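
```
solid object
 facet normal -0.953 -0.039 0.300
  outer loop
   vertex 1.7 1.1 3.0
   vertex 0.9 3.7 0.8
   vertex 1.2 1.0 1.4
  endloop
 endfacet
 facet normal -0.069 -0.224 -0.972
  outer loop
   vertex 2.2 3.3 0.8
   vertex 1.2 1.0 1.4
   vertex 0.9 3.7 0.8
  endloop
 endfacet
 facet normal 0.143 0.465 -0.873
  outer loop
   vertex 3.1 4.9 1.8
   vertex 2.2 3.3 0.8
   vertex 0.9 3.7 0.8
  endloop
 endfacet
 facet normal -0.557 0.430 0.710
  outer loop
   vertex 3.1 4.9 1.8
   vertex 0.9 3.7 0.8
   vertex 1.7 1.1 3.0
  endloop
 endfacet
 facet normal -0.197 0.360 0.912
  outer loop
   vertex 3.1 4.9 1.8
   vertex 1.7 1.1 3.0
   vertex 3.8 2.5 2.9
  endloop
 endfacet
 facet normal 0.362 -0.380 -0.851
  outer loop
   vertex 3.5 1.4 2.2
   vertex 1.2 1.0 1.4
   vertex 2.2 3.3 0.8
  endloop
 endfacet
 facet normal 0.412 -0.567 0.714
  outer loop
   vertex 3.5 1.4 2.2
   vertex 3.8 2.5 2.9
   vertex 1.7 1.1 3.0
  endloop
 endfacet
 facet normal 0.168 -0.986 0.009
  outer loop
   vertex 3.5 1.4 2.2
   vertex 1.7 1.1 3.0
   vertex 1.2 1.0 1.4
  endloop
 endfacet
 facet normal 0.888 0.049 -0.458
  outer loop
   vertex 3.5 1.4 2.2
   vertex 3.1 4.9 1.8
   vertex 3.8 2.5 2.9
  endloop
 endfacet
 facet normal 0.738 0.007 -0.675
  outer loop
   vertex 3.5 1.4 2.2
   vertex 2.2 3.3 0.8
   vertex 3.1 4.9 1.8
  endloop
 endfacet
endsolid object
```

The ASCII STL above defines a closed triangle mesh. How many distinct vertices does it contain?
7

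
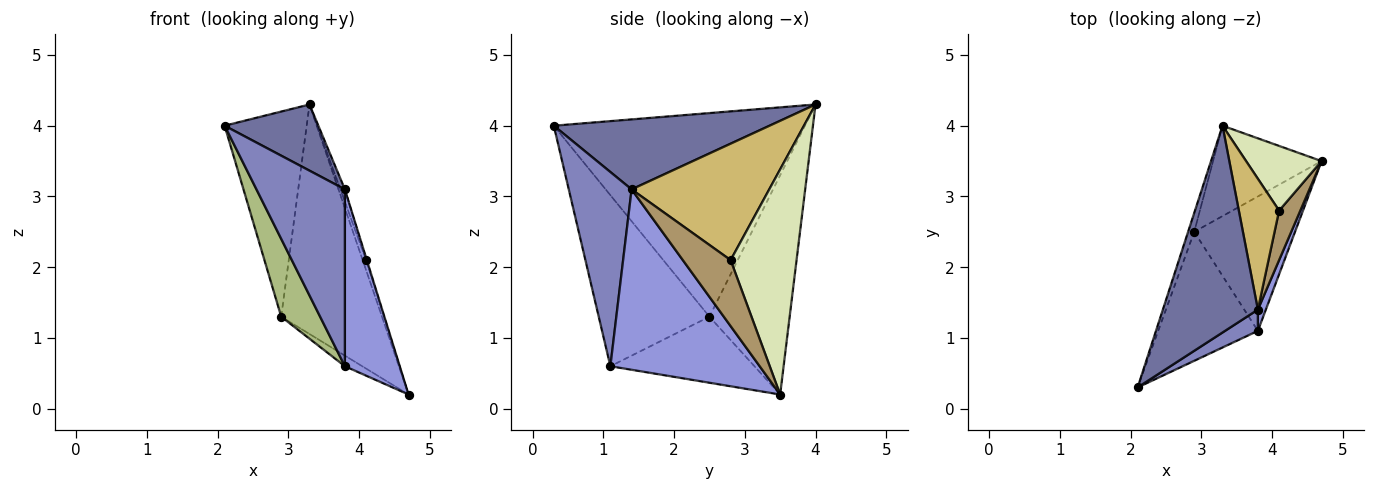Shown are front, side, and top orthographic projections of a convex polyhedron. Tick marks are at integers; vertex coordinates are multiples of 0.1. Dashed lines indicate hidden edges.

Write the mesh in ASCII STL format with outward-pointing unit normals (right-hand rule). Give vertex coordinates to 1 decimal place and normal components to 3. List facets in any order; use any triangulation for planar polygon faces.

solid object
 facet normal 0.574 -0.249 0.780
  outer loop
   vertex 3.8 1.4 3.1
   vertex 3.3 4.0 4.3
   vertex 2.1 0.3 4.0
  endloop
 endfacet
 facet normal 0.576 -0.811 0.097
  outer loop
   vertex 3.8 1.1 0.6
   vertex 3.8 1.4 3.1
   vertex 2.1 0.3 4.0
  endloop
 endfacet
 facet normal 0.938 -0.345 0.041
  outer loop
   vertex 3.8 1.1 0.6
   vertex 4.7 3.5 0.2
   vertex 3.8 1.4 3.1
  endloop
 endfacet
 facet normal -0.950 0.310 -0.029
  outer loop
   vertex 2.9 2.5 1.3
   vertex 2.1 0.3 4.0
   vertex 3.3 4.0 4.3
  endloop
 endfacet
 facet normal -0.595 0.748 -0.294
  outer loop
   vertex 2.9 2.5 1.3
   vertex 3.3 4.0 4.3
   vertex 4.7 3.5 0.2
  endloop
 endfacet
 facet normal -0.827 -0.291 -0.482
  outer loop
   vertex 2.9 2.5 1.3
   vertex 3.8 1.1 0.6
   vertex 2.1 0.3 4.0
  endloop
 endfacet
 facet normal -0.547 0.066 -0.835
  outer loop
   vertex 2.9 2.5 1.3
   vertex 4.7 3.5 0.2
   vertex 3.8 1.1 0.6
  endloop
 endfacet
 facet normal 0.947 0.050 0.317
  outer loop
   vertex 4.1 2.8 2.1
   vertex 4.7 3.5 0.2
   vertex 3.3 4.0 4.3
  endloop
 endfacet
 facet normal 0.952 0.015 0.306
  outer loop
   vertex 4.1 2.8 2.1
   vertex 3.8 1.4 3.1
   vertex 4.7 3.5 0.2
  endloop
 endfacet
 facet normal 0.945 0.031 0.327
  outer loop
   vertex 4.1 2.8 2.1
   vertex 3.3 4.0 4.3
   vertex 3.8 1.4 3.1
  endloop
 endfacet
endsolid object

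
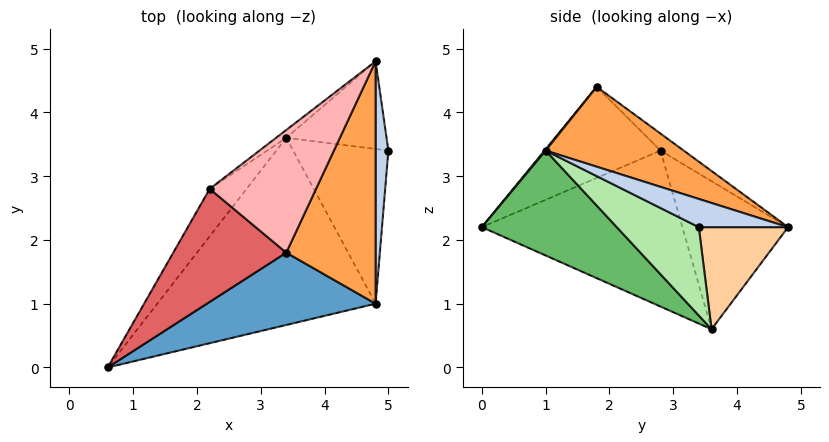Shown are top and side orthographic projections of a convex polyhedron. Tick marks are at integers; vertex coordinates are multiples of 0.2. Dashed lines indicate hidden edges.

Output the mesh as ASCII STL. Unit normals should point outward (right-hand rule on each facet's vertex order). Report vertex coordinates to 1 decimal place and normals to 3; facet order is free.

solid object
 facet normal 0.005 -0.777 0.629
  outer loop
   vertex 4.8 1.0 3.4
   vertex 3.4 1.8 4.4
   vertex 0.6 0.0 2.2
  endloop
 endfacet
 facet normal 0.903 0.129 0.409
  outer loop
   vertex 4.8 1.0 3.4
   vertex 5.0 3.4 2.2
   vertex 4.8 4.8 2.2
  endloop
 endfacet
 facet normal 0.649 0.229 0.725
  outer loop
   vertex 4.8 1.0 3.4
   vertex 4.8 4.8 2.2
   vertex 3.4 1.8 4.4
  endloop
 endfacet
 facet normal 0.710 0.101 -0.697
  outer loop
   vertex 3.4 3.6 0.6
   vertex 4.8 4.8 2.2
   vertex 5.0 3.4 2.2
  endloop
 endfacet
 facet normal 0.349 -0.594 -0.725
  outer loop
   vertex 3.4 3.6 0.6
   vertex 4.8 1.0 3.4
   vertex 0.6 0.0 2.2
  endloop
 endfacet
 facet normal 0.626 -0.390 -0.675
  outer loop
   vertex 3.4 3.6 0.6
   vertex 5.0 3.4 2.2
   vertex 4.8 1.0 3.4
  endloop
 endfacet
 facet normal -0.628 0.025 0.778
  outer loop
   vertex 2.2 2.8 3.4
   vertex 0.6 0.0 2.2
   vertex 3.4 1.8 4.4
  endloop
 endfacet
 facet normal -0.123 0.624 0.772
  outer loop
   vertex 2.2 2.8 3.4
   vertex 3.4 1.8 4.4
   vertex 4.8 4.8 2.2
  endloop
 endfacet
 facet normal -0.814 0.548 -0.192
  outer loop
   vertex 2.2 2.8 3.4
   vertex 3.4 3.6 0.6
   vertex 0.6 0.0 2.2
  endloop
 endfacet
 facet normal -0.622 0.782 -0.043
  outer loop
   vertex 2.2 2.8 3.4
   vertex 4.8 4.8 2.2
   vertex 3.4 3.6 0.6
  endloop
 endfacet
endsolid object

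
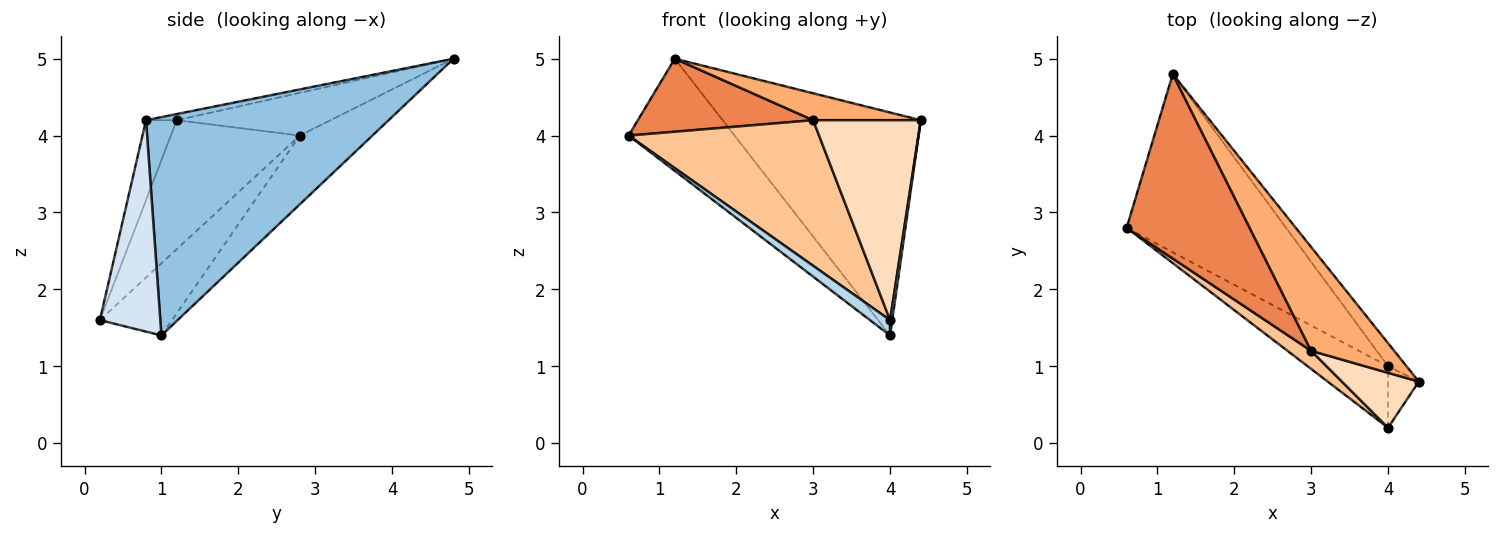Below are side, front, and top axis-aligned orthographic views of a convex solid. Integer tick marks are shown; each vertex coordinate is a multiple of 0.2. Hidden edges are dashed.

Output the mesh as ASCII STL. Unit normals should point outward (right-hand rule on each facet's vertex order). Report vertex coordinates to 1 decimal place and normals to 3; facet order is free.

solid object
 facet normal -0.343 0.500 -0.795
  outer loop
   vertex 4.0 1.0 1.4
   vertex 0.6 2.8 4.0
   vertex 1.2 4.8 5.0
  endloop
 endfacet
 facet normal 0.773 0.631 -0.065
  outer loop
   vertex 4.0 1.0 1.4
   vertex 1.2 4.8 5.0
   vertex 4.4 0.8 4.2
  endloop
 endfacet
 facet normal -0.656 -0.183 -0.732
  outer loop
   vertex 4.0 0.2 1.6
   vertex 0.6 2.8 4.0
   vertex 4.0 1.0 1.4
  endloop
 endfacet
 facet normal 0.989 -0.036 -0.144
  outer loop
   vertex 4.0 0.2 1.6
   vertex 4.0 1.0 1.4
   vertex 4.4 0.8 4.2
  endloop
 endfacet
 facet normal -0.307 -0.350 0.885
  outer loop
   vertex 3.0 1.2 4.2
   vertex 1.2 4.8 5.0
   vertex 0.6 2.8 4.0
  endloop
 endfacet
 facet normal -0.072 -0.250 0.966
  outer loop
   vertex 3.0 1.2 4.2
   vertex 4.4 0.8 4.2
   vertex 1.2 4.8 5.0
  endloop
 endfacet
 facet normal -0.558 -0.824 0.102
  outer loop
   vertex 3.0 1.2 4.2
   vertex 0.6 2.8 4.0
   vertex 4.0 0.2 1.6
  endloop
 endfacet
 facet normal -0.266 -0.930 0.255
  outer loop
   vertex 3.0 1.2 4.2
   vertex 4.0 0.2 1.6
   vertex 4.4 0.8 4.2
  endloop
 endfacet
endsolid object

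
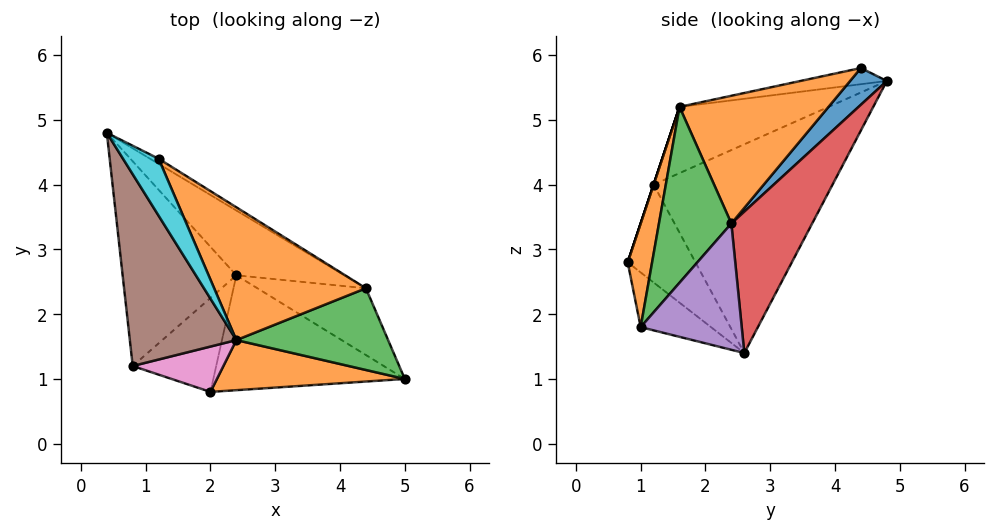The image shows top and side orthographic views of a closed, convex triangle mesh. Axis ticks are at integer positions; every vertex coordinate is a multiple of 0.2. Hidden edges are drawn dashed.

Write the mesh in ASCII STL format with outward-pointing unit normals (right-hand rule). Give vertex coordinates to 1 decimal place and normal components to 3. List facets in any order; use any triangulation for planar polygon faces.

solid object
 facet normal -0.226 -0.566 -0.793
  outer loop
   vertex 2.4 2.6 1.4
   vertex 5.0 1.0 1.8
   vertex 2.0 0.8 2.8
  endloop
 endfacet
 facet normal 0.159 -0.944 0.288
  outer loop
   vertex 2.4 1.6 5.2
   vertex 2.0 0.8 2.8
   vertex 5.0 1.0 1.8
  endloop
 endfacet
 facet normal 0.697 -0.389 0.602
  outer loop
   vertex 4.4 2.4 3.4
   vertex 2.4 1.6 5.2
   vertex 5.0 1.0 1.8
  endloop
 endfacet
 facet normal 0.373 0.883 -0.285
  outer loop
   vertex 4.4 2.4 3.4
   vertex 2.4 2.6 1.4
   vertex 0.4 4.8 5.6
  endloop
 endfacet
 facet normal 0.518 0.731 -0.445
  outer loop
   vertex 4.4 2.4 3.4
   vertex 5.0 1.0 1.8
   vertex 2.4 2.6 1.4
  endloop
 endfacet
 facet normal -0.484 -0.400 0.778
  outer loop
   vertex 0.8 1.2 4.0
   vertex 2.4 1.6 5.2
   vertex 0.4 4.8 5.6
  endloop
 endfacet
 facet normal 0.000 -0.949 0.316
  outer loop
   vertex 0.8 1.2 4.0
   vertex 2.0 0.8 2.8
   vertex 2.4 1.6 5.2
  endloop
 endfacet
 facet normal -0.872 0.114 -0.475
  outer loop
   vertex 0.8 1.2 4.0
   vertex 0.4 4.8 5.6
   vertex 2.4 2.6 1.4
  endloop
 endfacet
 facet normal -0.721 -0.318 -0.615
  outer loop
   vertex 0.8 1.2 4.0
   vertex 2.4 2.6 1.4
   vertex 2.0 0.8 2.8
  endloop
 endfacet
 facet normal -0.388 -0.349 0.853
  outer loop
   vertex 1.2 4.4 5.8
   vertex 0.4 4.8 5.6
   vertex 2.4 1.6 5.2
  endloop
 endfacet
 facet normal 0.466 0.878 -0.110
  outer loop
   vertex 1.2 4.4 5.8
   vertex 4.4 2.4 3.4
   vertex 0.4 4.8 5.6
  endloop
 endfacet
 facet normal 0.640 0.111 0.760
  outer loop
   vertex 1.2 4.4 5.8
   vertex 2.4 1.6 5.2
   vertex 4.4 2.4 3.4
  endloop
 endfacet
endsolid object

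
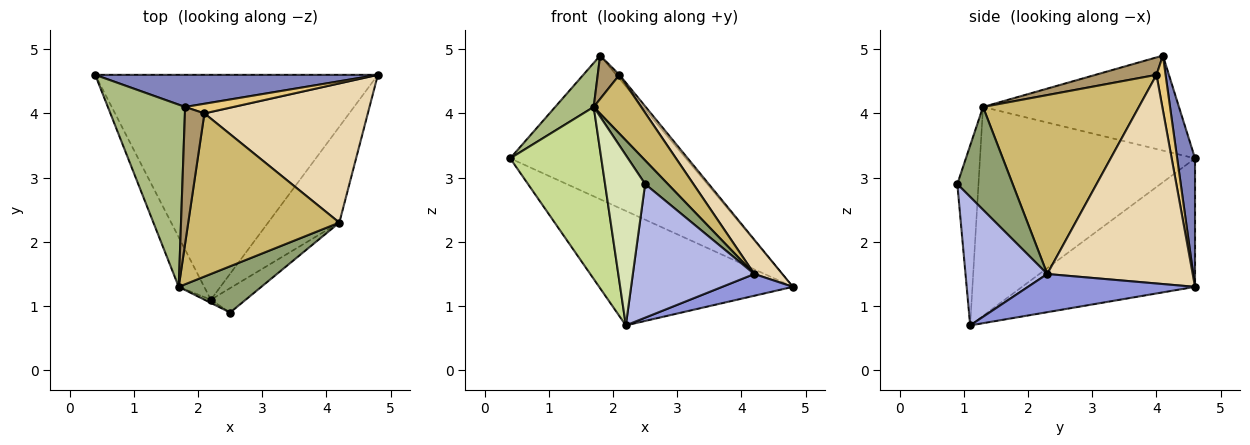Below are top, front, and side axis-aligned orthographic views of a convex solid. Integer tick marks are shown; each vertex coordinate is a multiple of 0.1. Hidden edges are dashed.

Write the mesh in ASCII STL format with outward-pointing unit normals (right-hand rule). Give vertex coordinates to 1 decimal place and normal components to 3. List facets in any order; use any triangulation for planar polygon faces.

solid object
 facet normal -0.375 0.420 -0.826
  outer loop
   vertex 2.2 1.1 0.7
   vertex 0.4 4.6 3.3
   vertex 4.8 4.6 1.3
  endloop
 endfacet
 facet normal 0.099 0.971 0.217
  outer loop
   vertex 1.8 4.1 4.9
   vertex 4.8 4.6 1.3
   vertex 0.4 4.6 3.3
  endloop
 endfacet
 facet normal 0.463 -0.196 -0.864
  outer loop
   vertex 4.2 2.3 1.5
   vertex 2.2 1.1 0.7
   vertex 4.8 4.6 1.3
  endloop
 endfacet
 facet normal 0.552 -0.820 -0.150
  outer loop
   vertex 4.2 2.3 1.5
   vertex 2.5 0.9 2.9
   vertex 2.2 1.1 0.7
  endloop
 endfacet
 facet normal 0.742 -0.305 0.597
  outer loop
   vertex 1.7 1.3 4.1
   vertex 2.5 0.9 2.9
   vertex 4.2 2.3 1.5
  endloop
 endfacet
 facet normal -0.767 -0.151 0.624
  outer loop
   vertex 1.7 1.3 4.1
   vertex 1.8 4.1 4.9
   vertex 0.4 4.6 3.3
  endloop
 endfacet
 facet normal -0.915 -0.388 -0.112
  outer loop
   vertex 1.7 1.3 4.1
   vertex 0.4 4.6 3.3
   vertex 2.2 1.1 0.7
  endloop
 endfacet
 facet normal -0.467 -0.884 -0.017
  outer loop
   vertex 1.7 1.3 4.1
   vertex 2.2 1.1 0.7
   vertex 2.5 0.9 2.9
  endloop
 endfacet
 facet normal 0.649 -0.230 0.725
  outer loop
   vertex 2.1 4.0 4.6
   vertex 1.8 4.1 4.9
   vertex 1.7 1.3 4.1
  endloop
 endfacet
 facet normal 0.744 -0.227 0.628
  outer loop
   vertex 2.1 4.0 4.6
   vertex 1.7 1.3 4.1
   vertex 4.2 2.3 1.5
  endloop
 endfacet
 facet normal 0.725 0.256 0.640
  outer loop
   vertex 2.1 4.0 4.6
   vertex 4.8 4.6 1.3
   vertex 1.8 4.1 4.9
  endloop
 endfacet
 facet normal 0.778 -0.150 0.610
  outer loop
   vertex 2.1 4.0 4.6
   vertex 4.2 2.3 1.5
   vertex 4.8 4.6 1.3
  endloop
 endfacet
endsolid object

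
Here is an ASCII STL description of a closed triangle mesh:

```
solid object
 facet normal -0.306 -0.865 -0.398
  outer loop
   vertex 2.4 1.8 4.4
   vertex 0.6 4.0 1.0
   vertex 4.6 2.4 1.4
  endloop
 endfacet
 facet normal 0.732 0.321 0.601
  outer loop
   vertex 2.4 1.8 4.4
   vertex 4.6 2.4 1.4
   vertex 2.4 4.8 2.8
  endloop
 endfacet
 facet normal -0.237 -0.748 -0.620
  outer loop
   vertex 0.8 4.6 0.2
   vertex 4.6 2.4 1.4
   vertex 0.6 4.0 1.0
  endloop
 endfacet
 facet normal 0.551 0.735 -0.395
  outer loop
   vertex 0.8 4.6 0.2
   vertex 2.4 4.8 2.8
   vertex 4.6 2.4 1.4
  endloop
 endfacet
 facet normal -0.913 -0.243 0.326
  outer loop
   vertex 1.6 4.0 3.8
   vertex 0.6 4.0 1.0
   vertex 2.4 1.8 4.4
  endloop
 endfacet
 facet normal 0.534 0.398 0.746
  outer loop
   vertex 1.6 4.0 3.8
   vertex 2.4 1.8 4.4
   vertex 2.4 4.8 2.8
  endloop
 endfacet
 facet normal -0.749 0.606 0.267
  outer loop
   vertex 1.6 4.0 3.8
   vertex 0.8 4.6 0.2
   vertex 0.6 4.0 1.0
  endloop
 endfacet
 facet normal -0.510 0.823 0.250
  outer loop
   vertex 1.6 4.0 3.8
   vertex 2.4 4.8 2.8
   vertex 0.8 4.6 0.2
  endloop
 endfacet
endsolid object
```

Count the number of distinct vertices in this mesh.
6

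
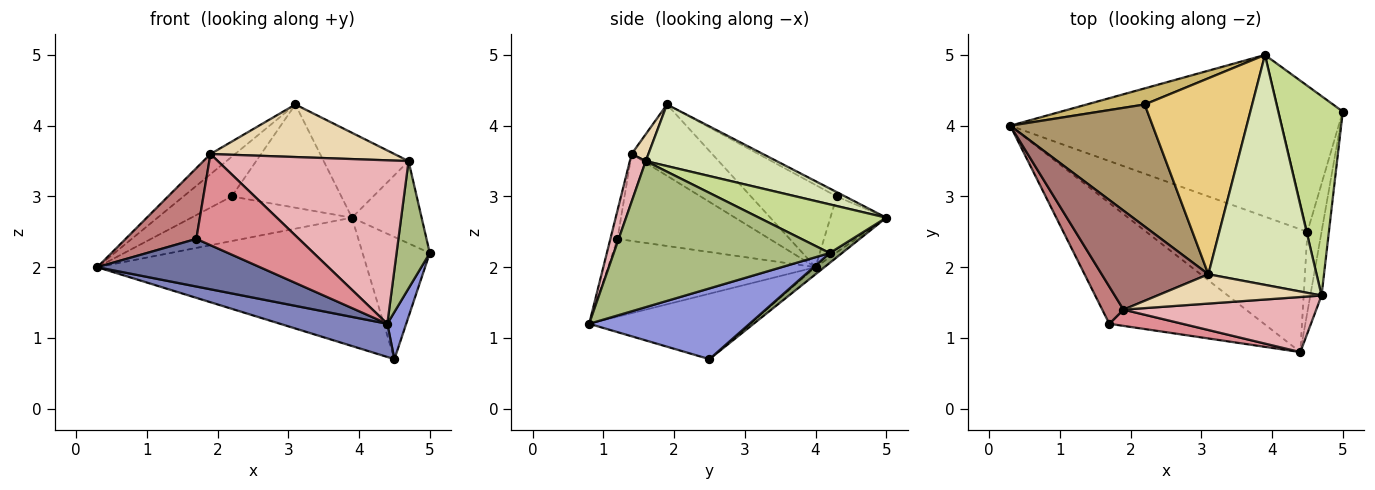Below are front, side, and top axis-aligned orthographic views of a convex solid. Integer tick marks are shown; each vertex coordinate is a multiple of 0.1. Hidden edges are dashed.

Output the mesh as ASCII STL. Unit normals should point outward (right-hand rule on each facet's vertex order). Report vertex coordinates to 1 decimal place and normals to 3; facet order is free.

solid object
 facet normal -0.424 -0.332 -0.843
  outer loop
   vertex 1.7 1.2 2.4
   vertex 0.3 4.0 2.0
   vertex 4.4 0.8 1.2
  endloop
 endfacet
 facet normal -0.365 -0.243 -0.899
  outer loop
   vertex 4.5 2.5 0.7
   vertex 4.4 0.8 1.2
   vertex 0.3 4.0 2.0
  endloop
 endfacet
 facet normal 0.974 -0.115 -0.195
  outer loop
   vertex 4.5 2.5 0.7
   vertex 5.0 4.2 2.2
   vertex 4.4 0.8 1.2
  endloop
 endfacet
 facet normal -0.020 0.622 -0.783
  outer loop
   vertex 3.9 5.0 2.7
   vertex 4.5 2.5 0.7
   vertex 0.3 4.0 2.0
  endloop
 endfacet
 facet normal 0.117 0.637 -0.762
  outer loop
   vertex 3.9 5.0 2.7
   vertex 5.0 4.2 2.2
   vertex 4.5 2.5 0.7
  endloop
 endfacet
 facet normal 0.986 -0.152 -0.076
  outer loop
   vertex 4.7 1.6 3.5
   vertex 4.4 0.8 1.2
   vertex 5.0 4.2 2.2
  endloop
 endfacet
 facet normal 0.572 0.313 0.758
  outer loop
   vertex 4.7 1.6 3.5
   vertex 5.0 4.2 2.2
   vertex 3.9 5.0 2.7
  endloop
 endfacet
 facet normal 0.471 0.306 0.828
  outer loop
   vertex 4.7 1.6 3.5
   vertex 3.9 5.0 2.7
   vertex 3.1 1.9 4.3
  endloop
 endfacet
 facet normal -0.481 0.271 0.834
  outer loop
   vertex 2.2 4.3 3.0
   vertex 0.3 4.0 2.0
   vertex 3.1 1.9 4.3
  endloop
 endfacet
 facet normal -0.311 0.894 0.323
  outer loop
   vertex 2.2 4.3 3.0
   vertex 3.9 5.0 2.7
   vertex 0.3 4.0 2.0
  endloop
 endfacet
 facet normal -0.036 0.466 0.884
  outer loop
   vertex 2.2 4.3 3.0
   vertex 3.1 1.9 4.3
   vertex 3.9 5.0 2.7
  endloop
 endfacet
 facet normal 0.080 -0.871 0.486
  outer loop
   vertex 1.9 1.4 3.6
   vertex 4.7 1.6 3.5
   vertex 3.1 1.9 4.3
  endloop
 endfacet
 facet normal -0.548 0.167 0.820
  outer loop
   vertex 1.9 1.4 3.6
   vertex 3.1 1.9 4.3
   vertex 0.3 4.0 2.0
  endloop
 endfacet
 facet normal -0.885 -0.412 0.216
  outer loop
   vertex 1.9 1.4 3.6
   vertex 0.3 4.0 2.0
   vertex 1.7 1.2 2.4
  endloop
 endfacet
 facet normal -0.068 -0.982 0.175
  outer loop
   vertex 1.9 1.4 3.6
   vertex 1.7 1.2 2.4
   vertex 4.4 0.8 1.2
  endloop
 endfacet
 facet normal 0.079 -0.945 0.318
  outer loop
   vertex 1.9 1.4 3.6
   vertex 4.4 0.8 1.2
   vertex 4.7 1.6 3.5
  endloop
 endfacet
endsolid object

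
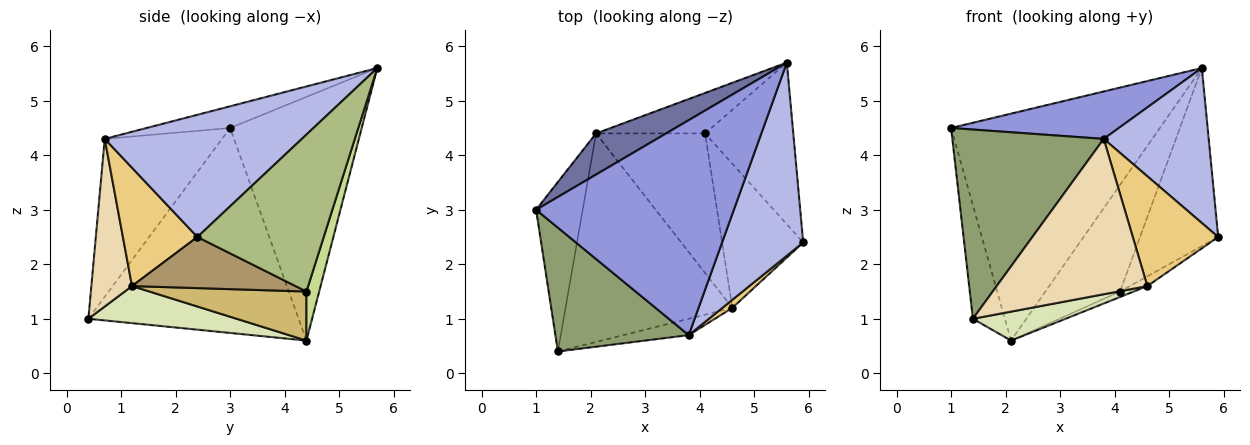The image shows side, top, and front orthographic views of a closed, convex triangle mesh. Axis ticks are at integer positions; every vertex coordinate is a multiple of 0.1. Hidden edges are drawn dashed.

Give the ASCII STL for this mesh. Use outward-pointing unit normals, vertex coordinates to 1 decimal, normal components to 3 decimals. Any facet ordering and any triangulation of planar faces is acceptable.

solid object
 facet normal -0.527 0.836 0.152
  outer loop
   vertex 2.1 4.4 0.6
   vertex 1.0 3.0 4.5
   vertex 5.6 5.7 5.6
  endloop
 endfacet
 facet normal -0.965 0.147 -0.219
  outer loop
   vertex 1.4 0.4 1.0
   vertex 1.0 3.0 4.5
   vertex 2.1 4.4 0.6
  endloop
 endfacet
 facet normal -0.107 -0.214 0.971
  outer loop
   vertex 3.8 0.7 4.3
   vertex 5.6 5.7 5.6
   vertex 1.0 3.0 4.5
  endloop
 endfacet
 facet normal 0.762 -0.406 0.505
  outer loop
   vertex 3.8 0.7 4.3
   vertex 5.9 2.4 2.5
   vertex 5.6 5.7 5.6
  endloop
 endfacet
 facet normal -0.544 -0.702 0.459
  outer loop
   vertex 3.8 0.7 4.3
   vertex 1.0 3.0 4.5
   vertex 1.4 0.4 1.0
  endloop
 endfacet
 facet normal 0.767 0.475 -0.431
  outer loop
   vertex 4.1 4.4 1.5
   vertex 5.6 5.7 5.6
   vertex 5.9 2.4 2.5
  endloop
 endfacet
 facet normal 0.158 0.923 -0.350
  outer loop
   vertex 4.1 4.4 1.5
   vertex 2.1 4.4 0.6
   vertex 5.6 5.7 5.6
  endloop
 endfacet
 facet normal 0.215 -0.134 -0.967
  outer loop
   vertex 4.6 1.2 1.6
   vertex 1.4 0.4 1.0
   vertex 2.1 4.4 0.6
  endloop
 endfacet
 facet normal 0.532 0.057 -0.845
  outer loop
   vertex 4.6 1.2 1.6
   vertex 4.1 4.4 1.5
   vertex 5.9 2.4 2.5
  endloop
 endfacet
 facet normal 0.410 0.036 -0.911
  outer loop
   vertex 4.6 1.2 1.6
   vertex 2.1 4.4 0.6
   vertex 4.1 4.4 1.5
  endloop
 endfacet
 facet normal 0.656 -0.752 0.055
  outer loop
   vertex 4.6 1.2 1.6
   vertex 5.9 2.4 2.5
   vertex 3.8 0.7 4.3
  endloop
 endfacet
 facet normal 0.259 -0.961 -0.101
  outer loop
   vertex 4.6 1.2 1.6
   vertex 3.8 0.7 4.3
   vertex 1.4 0.4 1.0
  endloop
 endfacet
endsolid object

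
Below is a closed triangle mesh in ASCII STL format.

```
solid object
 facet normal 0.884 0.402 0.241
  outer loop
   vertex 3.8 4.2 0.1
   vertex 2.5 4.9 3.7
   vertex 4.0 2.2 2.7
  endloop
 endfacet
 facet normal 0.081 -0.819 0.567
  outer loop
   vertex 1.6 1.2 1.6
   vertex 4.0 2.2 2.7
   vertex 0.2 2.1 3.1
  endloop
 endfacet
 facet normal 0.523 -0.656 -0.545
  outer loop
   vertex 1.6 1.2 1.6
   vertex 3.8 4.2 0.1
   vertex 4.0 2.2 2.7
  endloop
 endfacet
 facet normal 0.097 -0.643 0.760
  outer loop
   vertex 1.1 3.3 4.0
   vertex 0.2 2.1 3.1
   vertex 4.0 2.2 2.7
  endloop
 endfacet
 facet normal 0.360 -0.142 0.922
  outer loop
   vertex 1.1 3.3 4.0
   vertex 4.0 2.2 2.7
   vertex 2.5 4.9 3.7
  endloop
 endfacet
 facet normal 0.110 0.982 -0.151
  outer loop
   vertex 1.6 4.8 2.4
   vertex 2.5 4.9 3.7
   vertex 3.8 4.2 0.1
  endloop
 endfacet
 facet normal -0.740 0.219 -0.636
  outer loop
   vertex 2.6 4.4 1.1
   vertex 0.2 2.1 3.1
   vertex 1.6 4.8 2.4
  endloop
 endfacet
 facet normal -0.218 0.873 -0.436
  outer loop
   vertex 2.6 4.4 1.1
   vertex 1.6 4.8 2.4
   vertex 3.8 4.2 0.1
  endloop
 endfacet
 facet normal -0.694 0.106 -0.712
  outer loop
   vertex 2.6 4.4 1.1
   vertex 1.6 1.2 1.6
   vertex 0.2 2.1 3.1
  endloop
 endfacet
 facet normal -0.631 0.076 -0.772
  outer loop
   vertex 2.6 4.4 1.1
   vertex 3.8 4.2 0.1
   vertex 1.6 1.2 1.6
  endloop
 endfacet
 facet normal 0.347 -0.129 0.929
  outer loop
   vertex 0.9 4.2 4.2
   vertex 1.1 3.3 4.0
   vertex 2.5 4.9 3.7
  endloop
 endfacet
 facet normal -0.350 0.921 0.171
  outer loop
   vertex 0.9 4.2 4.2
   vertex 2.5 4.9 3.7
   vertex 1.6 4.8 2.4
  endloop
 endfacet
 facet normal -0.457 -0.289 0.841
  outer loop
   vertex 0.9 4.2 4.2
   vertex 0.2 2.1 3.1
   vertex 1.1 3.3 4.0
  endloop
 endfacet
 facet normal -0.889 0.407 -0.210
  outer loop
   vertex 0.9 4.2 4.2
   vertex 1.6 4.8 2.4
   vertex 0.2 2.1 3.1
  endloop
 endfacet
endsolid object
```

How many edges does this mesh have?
21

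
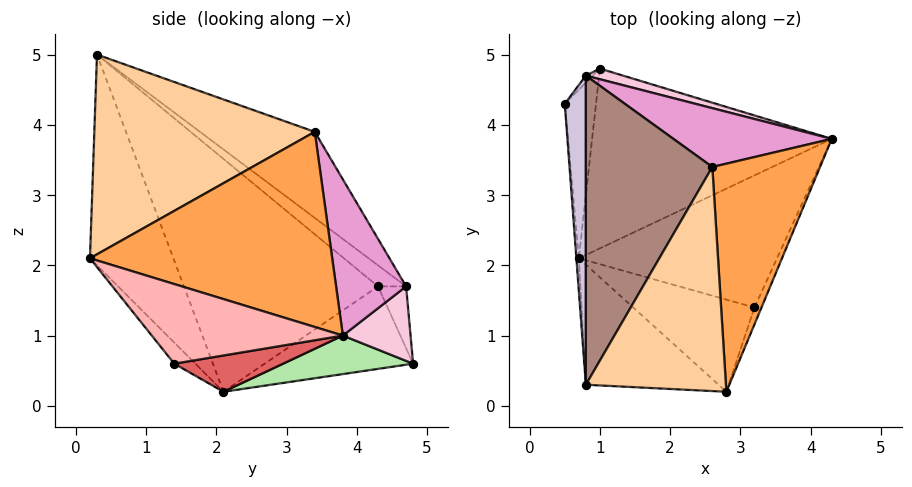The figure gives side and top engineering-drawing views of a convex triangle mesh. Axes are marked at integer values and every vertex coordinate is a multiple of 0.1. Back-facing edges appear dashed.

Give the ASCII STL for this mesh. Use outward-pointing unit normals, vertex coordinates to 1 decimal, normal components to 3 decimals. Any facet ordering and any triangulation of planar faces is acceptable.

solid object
 facet normal -0.996 -0.083 -0.011
  outer loop
   vertex 0.7 2.1 0.2
   vertex 0.8 0.3 5.0
   vertex 0.5 4.3 1.7
  endloop
 endfacet
 facet normal -0.476 -0.826 -0.300
  outer loop
   vertex 2.8 0.2 2.1
   vertex 0.8 0.3 5.0
   vertex 0.7 2.1 0.2
  endloop
 endfacet
 facet normal 0.856 -0.212 0.472
  outer loop
   vertex 2.6 3.4 3.9
   vertex 2.8 0.2 2.1
   vertex 4.3 3.8 1.0
  endloop
 endfacet
 facet normal 0.790 -0.262 0.554
  outer loop
   vertex 2.6 3.4 3.9
   vertex 0.8 0.3 5.0
   vertex 2.8 0.2 2.1
  endloop
 endfacet
 facet normal -0.924 0.154 -0.350
  outer loop
   vertex 1.0 4.8 0.6
   vertex 0.7 2.1 0.2
   vertex 0.5 4.3 1.7
  endloop
 endfacet
 facet normal 0.157 0.128 -0.979
  outer loop
   vertex 1.0 4.8 0.6
   vertex 4.3 3.8 1.0
   vertex 0.7 2.1 0.2
  endloop
 endfacet
 facet normal 0.180 0.081 -0.980
  outer loop
   vertex 3.2 1.4 0.6
   vertex 0.7 2.1 0.2
   vertex 4.3 3.8 1.0
  endloop
 endfacet
 facet normal 0.911 -0.404 -0.080
  outer loop
   vertex 3.2 1.4 0.6
   vertex 4.3 3.8 1.0
   vertex 2.8 0.2 2.1
  endloop
 endfacet
 facet normal -0.111 -0.761 -0.639
  outer loop
   vertex 3.2 1.4 0.6
   vertex 2.8 0.2 2.1
   vertex 0.7 2.1 0.2
  endloop
 endfacet
 facet normal -0.625 0.469 0.625
  outer loop
   vertex 0.8 4.7 1.7
   vertex 0.5 4.3 1.7
   vertex 0.8 0.3 5.0
  endloop
 endfacet
 facet normal -0.478 0.527 0.703
  outer loop
   vertex 0.8 4.7 1.7
   vertex 0.8 0.3 5.0
   vertex 2.6 3.4 3.9
  endloop
 endfacet
 facet normal -0.797 0.598 -0.091
  outer loop
   vertex 0.8 4.7 1.7
   vertex 1.0 4.8 0.6
   vertex 0.5 4.3 1.7
  endloop
 endfacet
 facet normal 0.293 0.909 0.297
  outer loop
   vertex 0.8 4.7 1.7
   vertex 2.6 3.4 3.9
   vertex 4.3 3.8 1.0
  endloop
 endfacet
 facet normal 0.272 0.953 0.136
  outer loop
   vertex 0.8 4.7 1.7
   vertex 4.3 3.8 1.0
   vertex 1.0 4.8 0.6
  endloop
 endfacet
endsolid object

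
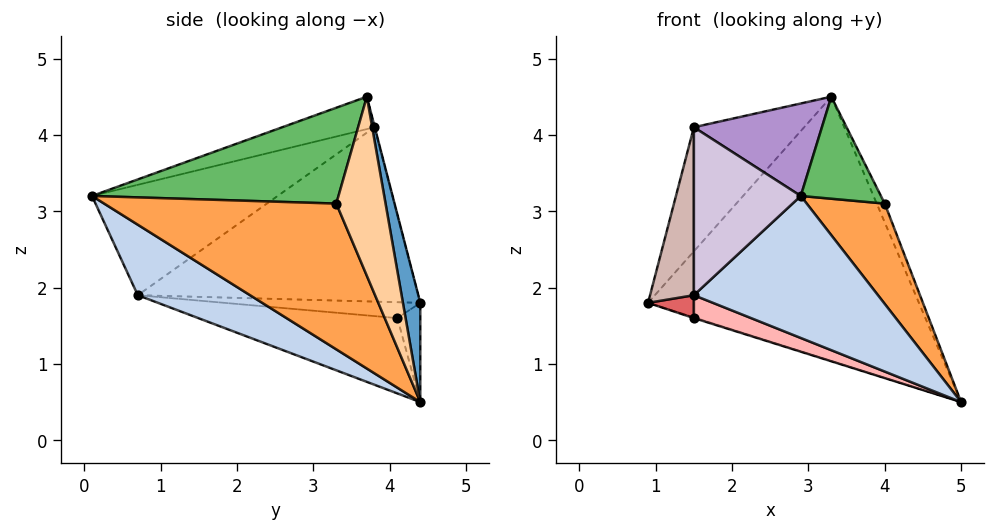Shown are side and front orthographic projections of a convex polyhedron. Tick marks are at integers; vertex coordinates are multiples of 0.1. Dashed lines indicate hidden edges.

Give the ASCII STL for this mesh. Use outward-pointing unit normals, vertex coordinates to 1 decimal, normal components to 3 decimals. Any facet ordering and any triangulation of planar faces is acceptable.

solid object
 facet normal 0.063 0.978 0.198
  outer loop
   vertex 3.3 3.7 4.5
   vertex 5.0 4.4 0.5
   vertex 0.9 4.4 1.8
  endloop
 endfacet
 facet normal 0.377 -0.618 -0.691
  outer loop
   vertex 1.5 0.7 1.9
   vertex 5.0 4.4 0.5
   vertex 2.9 0.1 3.2
  endloop
 endfacet
 facet normal 0.924 -0.311 0.224
  outer loop
   vertex 4.0 3.3 3.1
   vertex 2.9 0.1 3.2
   vertex 5.0 4.4 0.5
  endloop
 endfacet
 facet normal 0.901 0.147 0.409
  outer loop
   vertex 4.0 3.3 3.1
   vertex 5.0 4.4 0.5
   vertex 3.3 3.7 4.5
  endloop
 endfacet
 facet normal 0.828 -0.269 0.491
  outer loop
   vertex 4.0 3.3 3.1
   vertex 3.3 3.7 4.5
   vertex 2.9 0.1 3.2
  endloop
 endfacet
 facet normal -0.302 0.031 -0.953
  outer loop
   vertex 1.5 4.1 1.6
   vertex 0.9 4.4 1.8
   vertex 5.0 4.4 0.5
  endloop
 endfacet
 facet normal -0.352 -0.082 -0.932
  outer loop
   vertex 1.5 4.1 1.6
   vertex 1.5 0.7 1.9
   vertex 0.9 4.4 1.8
  endloop
 endfacet
 facet normal -0.292 -0.084 -0.953
  outer loop
   vertex 1.5 4.1 1.6
   vertex 5.0 4.4 0.5
   vertex 1.5 0.7 1.9
  endloop
 endfacet
 facet normal -0.223 -0.309 0.925
  outer loop
   vertex 1.5 3.8 4.1
   vertex 2.9 0.1 3.2
   vertex 3.3 3.7 4.5
  endloop
 endfacet
 facet normal -0.709 -0.408 0.575
  outer loop
   vertex 1.5 3.8 4.1
   vertex 1.5 0.7 1.9
   vertex 2.9 0.1 3.2
  endloop
 endfacet
 facet normal -0.002 0.967 0.253
  outer loop
   vertex 1.5 3.8 4.1
   vertex 3.3 3.7 4.5
   vertex 0.9 4.4 1.8
  endloop
 endfacet
 facet normal -0.965 -0.151 0.213
  outer loop
   vertex 1.5 3.8 4.1
   vertex 0.9 4.4 1.8
   vertex 1.5 0.7 1.9
  endloop
 endfacet
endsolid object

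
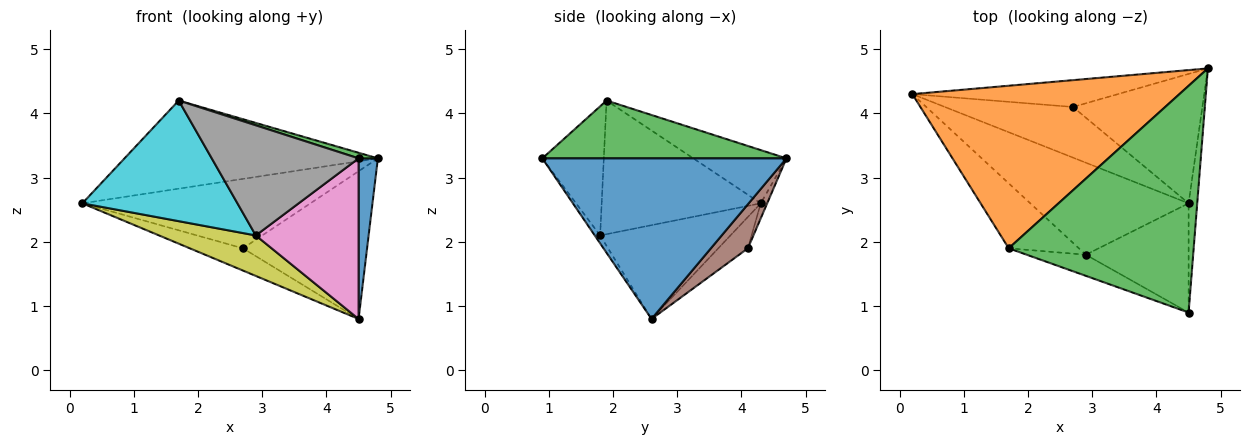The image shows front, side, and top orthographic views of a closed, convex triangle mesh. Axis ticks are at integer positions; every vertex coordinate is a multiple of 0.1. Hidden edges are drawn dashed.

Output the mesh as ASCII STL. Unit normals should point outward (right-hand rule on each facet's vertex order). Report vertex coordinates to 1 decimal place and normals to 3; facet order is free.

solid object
 facet normal 0.995 -0.079 -0.053
  outer loop
   vertex 4.5 2.6 0.8
   vertex 4.8 4.7 3.3
   vertex 4.5 0.9 3.3
  endloop
 endfacet
 facet normal -0.173 0.469 0.866
  outer loop
   vertex 1.7 1.9 4.2
   vertex 4.8 4.7 3.3
   vertex 0.2 4.3 2.6
  endloop
 endfacet
 facet normal 0.298 -0.024 0.954
  outer loop
   vertex 1.7 1.9 4.2
   vertex 4.5 0.9 3.3
   vertex 4.8 4.7 3.3
  endloop
 endfacet
 facet normal -0.026 0.932 -0.360
  outer loop
   vertex 2.7 4.1 1.9
   vertex 0.2 4.3 2.6
   vertex 4.8 4.7 3.3
  endloop
 endfacet
 facet normal -0.219 0.393 -0.893
  outer loop
   vertex 2.7 4.1 1.9
   vertex 4.5 2.6 0.8
   vertex 0.2 4.3 2.6
  endloop
 endfacet
 facet normal 0.219 0.734 -0.643
  outer loop
   vertex 2.7 4.1 1.9
   vertex 4.8 4.7 3.3
   vertex 4.5 2.6 0.8
  endloop
 endfacet
 facet normal -0.043 -0.826 -0.562
  outer loop
   vertex 2.9 1.8 2.1
   vertex 4.5 2.6 0.8
   vertex 4.5 0.9 3.3
  endloop
 endfacet
 facet normal -0.380 -0.908 -0.174
  outer loop
   vertex 2.9 1.8 2.1
   vertex 4.5 0.9 3.3
   vertex 1.7 1.9 4.2
  endloop
 endfacet
 facet normal -0.477 -0.354 -0.805
  outer loop
   vertex 2.9 1.8 2.1
   vertex 0.2 4.3 2.6
   vertex 4.5 2.6 0.8
  endloop
 endfacet
 facet normal -0.670 -0.653 -0.352
  outer loop
   vertex 2.9 1.8 2.1
   vertex 1.7 1.9 4.2
   vertex 0.2 4.3 2.6
  endloop
 endfacet
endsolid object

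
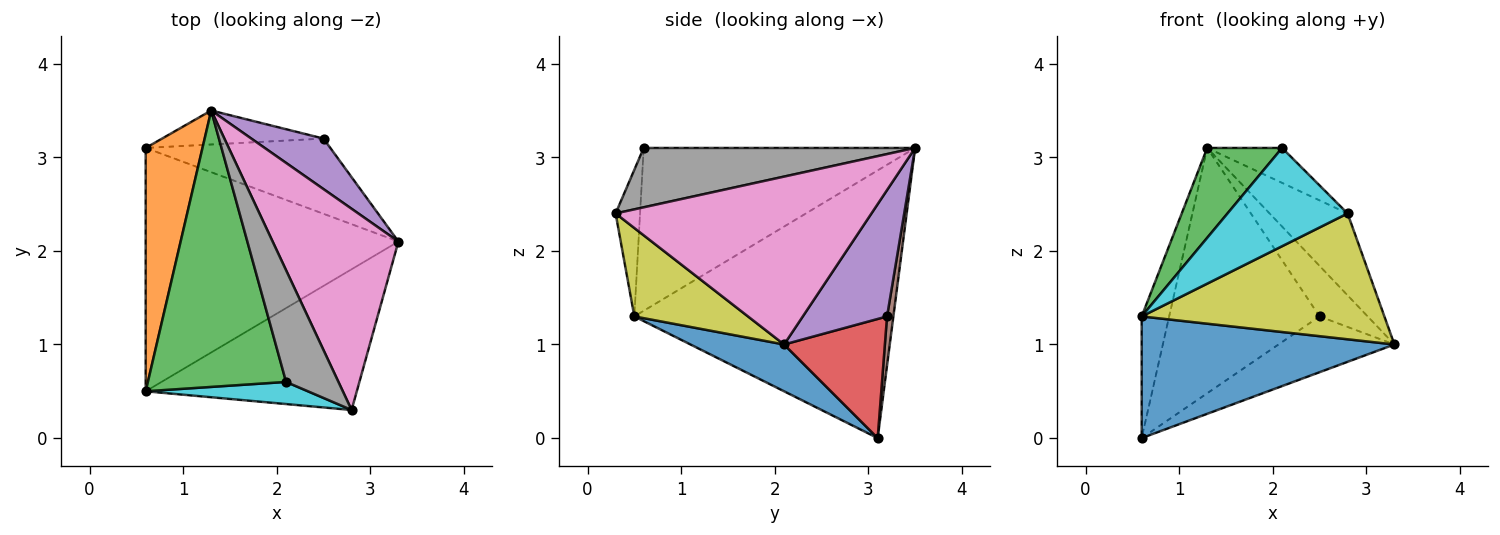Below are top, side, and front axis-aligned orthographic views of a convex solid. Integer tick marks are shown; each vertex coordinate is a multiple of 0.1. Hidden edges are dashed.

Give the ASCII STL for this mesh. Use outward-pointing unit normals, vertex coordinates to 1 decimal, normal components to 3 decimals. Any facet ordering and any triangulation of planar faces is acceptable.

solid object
 facet normal 0.163 -0.441 -0.882
  outer loop
   vertex 0.6 3.1 0.0
   vertex 3.3 2.1 1.0
   vertex 0.6 0.5 1.3
  endloop
 endfacet
 facet normal -0.973 0.103 0.206
  outer loop
   vertex 1.3 3.5 3.1
   vertex 0.6 3.1 0.0
   vertex 0.6 0.5 1.3
  endloop
 endfacet
 facet normal -0.746 -0.206 0.633
  outer loop
   vertex 2.1 0.6 3.1
   vertex 1.3 3.5 3.1
   vertex 0.6 0.5 1.3
  endloop
 endfacet
 facet normal 0.460 0.529 -0.713
  outer loop
   vertex 2.5 3.2 1.3
   vertex 3.3 2.1 1.0
   vertex 0.6 3.1 0.0
  endloop
 endfacet
 facet normal 0.778 0.444 0.444
  outer loop
   vertex 2.5 3.2 1.3
   vertex 1.3 3.5 3.1
   vertex 3.3 2.1 1.0
  endloop
 endfacet
 facet normal 0.042 0.990 -0.137
  outer loop
   vertex 2.5 3.2 1.3
   vertex 0.6 3.1 0.0
   vertex 1.3 3.5 3.1
  endloop
 endfacet
 facet normal 0.778 0.237 0.582
  outer loop
   vertex 2.8 0.3 2.4
   vertex 3.3 2.1 1.0
   vertex 1.3 3.5 3.1
  endloop
 endfacet
 facet normal 0.734 0.203 0.648
  outer loop
   vertex 2.8 0.3 2.4
   vertex 1.3 3.5 3.1
   vertex 2.1 0.6 3.1
  endloop
 endfacet
 facet normal 0.298 -0.636 -0.712
  outer loop
   vertex 2.8 0.3 2.4
   vertex 0.6 0.5 1.3
   vertex 3.3 2.1 1.0
  endloop
 endfacet
 facet normal -0.195 -0.957 0.215
  outer loop
   vertex 2.8 0.3 2.4
   vertex 2.1 0.6 3.1
   vertex 0.6 0.5 1.3
  endloop
 endfacet
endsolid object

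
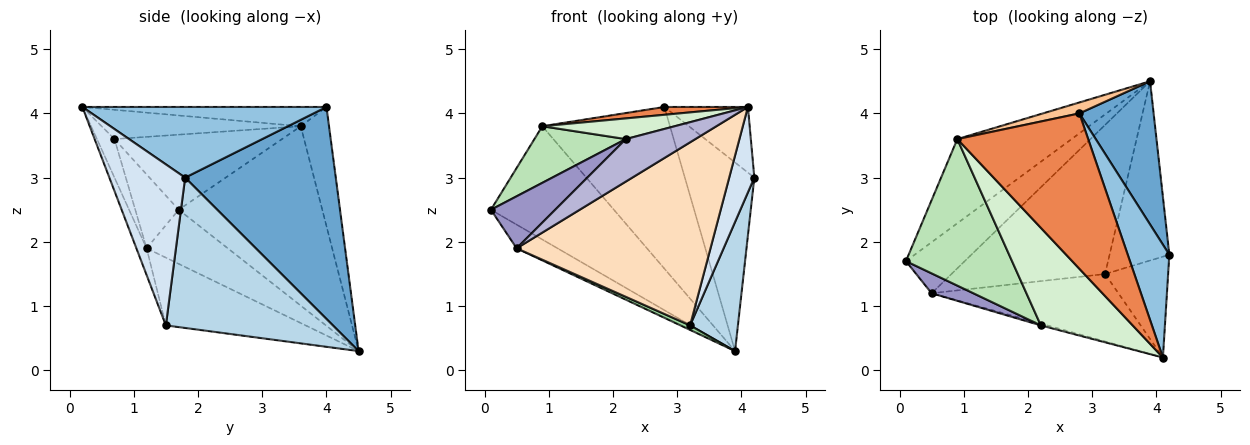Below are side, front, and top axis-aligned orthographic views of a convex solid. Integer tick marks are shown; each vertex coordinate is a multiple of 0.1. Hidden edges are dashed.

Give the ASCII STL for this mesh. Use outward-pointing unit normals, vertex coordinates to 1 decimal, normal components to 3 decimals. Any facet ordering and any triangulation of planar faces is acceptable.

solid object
 facet normal 0.865 0.399 0.303
  outer loop
   vertex 2.8 4.0 4.1
   vertex 4.2 1.8 3.0
   vertex 3.9 4.5 0.3
  endloop
 endfacet
 facet normal 0.827 0.283 0.486
  outer loop
   vertex 2.8 4.0 4.1
   vertex 4.1 0.2 4.1
   vertex 4.2 1.8 3.0
  endloop
 endfacet
 facet normal 0.898 -0.257 -0.357
  outer loop
   vertex 3.2 1.5 0.7
   vertex 3.9 4.5 0.3
   vertex 4.2 1.8 3.0
  endloop
 endfacet
 facet normal 0.890 -0.295 -0.348
  outer loop
   vertex 3.2 1.5 0.7
   vertex 4.2 1.8 3.0
   vertex 4.1 0.2 4.1
  endloop
 endfacet
 facet normal -0.146 -0.050 0.988
  outer loop
   vertex 0.9 3.6 3.8
   vertex 4.1 0.2 4.1
   vertex 2.8 4.0 4.1
  endloop
 endfacet
 facet normal -0.684 0.586 -0.435
  outer loop
   vertex 0.9 3.6 3.8
   vertex 3.9 4.5 0.3
   vertex 0.1 1.7 2.5
  endloop
 endfacet
 facet normal -0.216 0.974 0.066
  outer loop
   vertex 0.9 3.6 3.8
   vertex 2.8 4.0 4.1
   vertex 3.9 4.5 0.3
  endloop
 endfacet
 facet normal -0.049 -0.937 -0.345
  outer loop
   vertex 0.5 1.2 1.9
   vertex 3.2 1.5 0.7
   vertex 4.1 0.2 4.1
  endloop
 endfacet
 facet normal -0.641 0.323 -0.696
  outer loop
   vertex 0.5 1.2 1.9
   vertex 0.1 1.7 2.5
   vertex 3.9 4.5 0.3
  endloop
 endfacet
 facet normal -0.403 -0.028 -0.915
  outer loop
   vertex 0.5 1.2 1.9
   vertex 3.9 4.5 0.3
   vertex 3.2 1.5 0.7
  endloop
 endfacet
 facet normal -0.551 -0.301 0.778
  outer loop
   vertex 2.2 0.7 3.6
   vertex 0.9 3.6 3.8
   vertex 0.1 1.7 2.5
  endloop
 endfacet
 facet normal -0.298 -0.198 0.934
  outer loop
   vertex 2.2 0.7 3.6
   vertex 4.1 0.2 4.1
   vertex 0.9 3.6 3.8
  endloop
 endfacet
 facet normal -0.534 -0.790 0.302
  outer loop
   vertex 2.2 0.7 3.6
   vertex 0.1 1.7 2.5
   vertex 0.5 1.2 1.9
  endloop
 endfacet
 facet normal -0.244 -0.969 -0.041
  outer loop
   vertex 2.2 0.7 3.6
   vertex 0.5 1.2 1.9
   vertex 4.1 0.2 4.1
  endloop
 endfacet
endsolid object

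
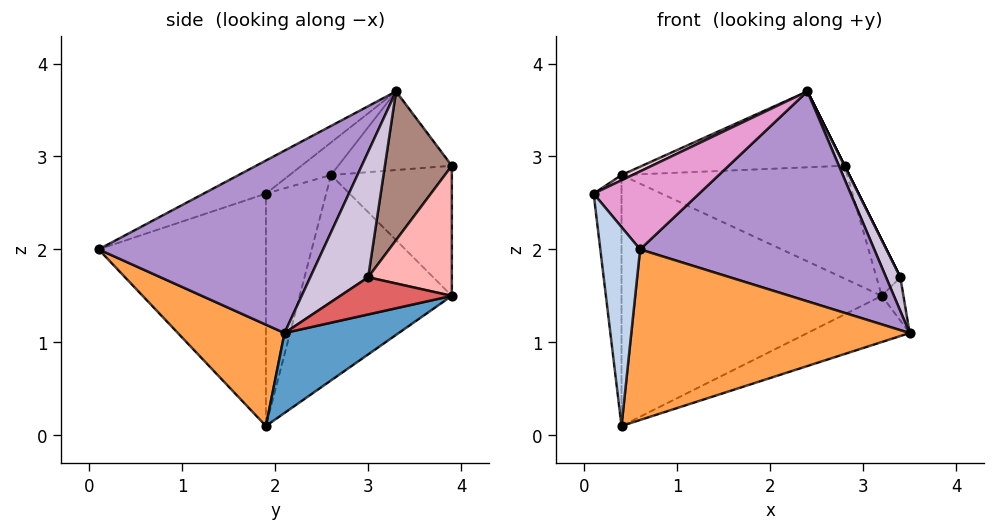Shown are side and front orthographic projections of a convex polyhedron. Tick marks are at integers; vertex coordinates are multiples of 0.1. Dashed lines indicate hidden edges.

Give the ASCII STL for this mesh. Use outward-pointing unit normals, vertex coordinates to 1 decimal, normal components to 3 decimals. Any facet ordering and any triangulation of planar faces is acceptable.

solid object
 facet normal 0.282 0.253 -0.925
  outer loop
   vertex 3.2 3.9 1.5
   vertex 3.5 2.1 1.1
   vertex 0.4 1.9 0.1
  endloop
 endfacet
 facet normal -0.966 -0.230 -0.116
  outer loop
   vertex 0.6 0.1 2.0
   vertex 0.1 1.9 2.6
   vertex 0.4 1.9 0.1
  endloop
 endfacet
 facet normal 0.263 -0.686 -0.678
  outer loop
   vertex 0.6 0.1 2.0
   vertex 0.4 1.9 0.1
   vertex 3.5 2.1 1.1
  endloop
 endfacet
 facet normal -0.902 0.418 -0.108
  outer loop
   vertex 0.4 2.6 2.8
   vertex 0.4 1.9 0.1
   vertex 0.1 1.9 2.6
  endloop
 endfacet
 facet normal -0.468 0.874 -0.134
  outer loop
   vertex 0.4 2.6 2.8
   vertex 2.8 3.9 2.9
   vertex 3.2 3.9 1.5
  endloop
 endfacet
 facet normal -0.493 0.842 -0.218
  outer loop
   vertex 0.4 2.6 2.8
   vertex 3.2 3.9 1.5
   vertex 0.4 1.9 0.1
  endloop
 endfacet
 facet normal 0.974 0.189 -0.122
  outer loop
   vertex 3.4 3.0 1.7
   vertex 3.5 2.1 1.1
   vertex 3.2 3.9 1.5
  endloop
 endfacet
 facet normal 0.927 0.265 0.265
  outer loop
   vertex 3.4 3.0 1.7
   vertex 3.2 3.9 1.5
   vertex 2.8 3.9 2.9
  endloop
 endfacet
 facet normal 0.587 -0.612 0.531
  outer loop
   vertex 2.4 3.3 3.7
   vertex 0.6 0.1 2.0
   vertex 3.5 2.1 1.1
  endloop
 endfacet
 facet normal 0.861 -0.213 0.462
  outer loop
   vertex 2.4 3.3 3.7
   vertex 3.5 2.1 1.1
   vertex 3.4 3.0 1.7
  endloop
 endfacet
 facet normal 0.894 0.000 0.447
  outer loop
   vertex 2.4 3.3 3.7
   vertex 3.4 3.0 1.7
   vertex 2.8 3.9 2.9
  endloop
 endfacet
 facet normal -0.453 0.807 0.379
  outer loop
   vertex 2.4 3.3 3.7
   vertex 2.8 3.9 2.9
   vertex 0.4 2.6 2.8
  endloop
 endfacet
 facet normal -0.214 -0.362 0.907
  outer loop
   vertex 2.4 3.3 3.7
   vertex 0.1 1.9 2.6
   vertex 0.6 0.1 2.0
  endloop
 endfacet
 facet normal -0.379 -0.101 0.920
  outer loop
   vertex 2.4 3.3 3.7
   vertex 0.4 2.6 2.8
   vertex 0.1 1.9 2.6
  endloop
 endfacet
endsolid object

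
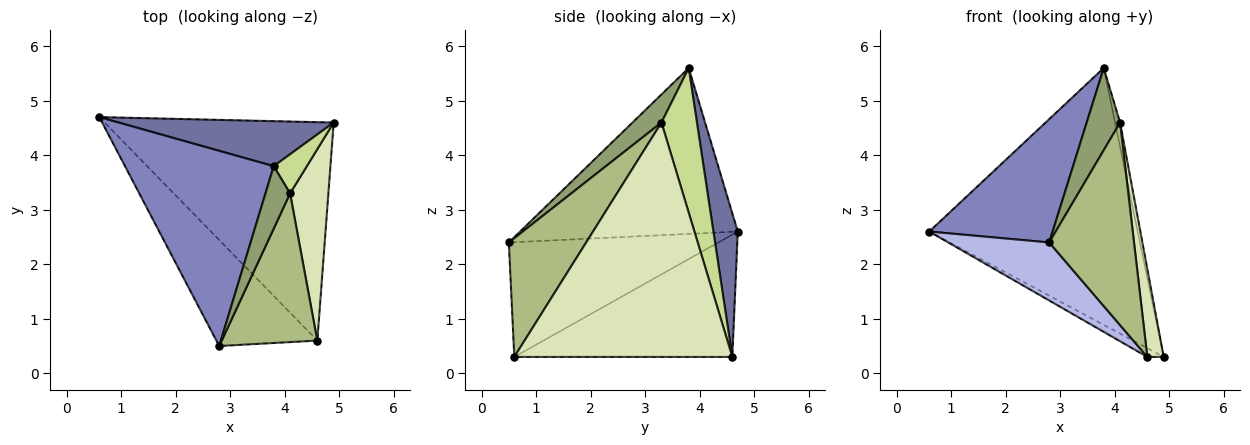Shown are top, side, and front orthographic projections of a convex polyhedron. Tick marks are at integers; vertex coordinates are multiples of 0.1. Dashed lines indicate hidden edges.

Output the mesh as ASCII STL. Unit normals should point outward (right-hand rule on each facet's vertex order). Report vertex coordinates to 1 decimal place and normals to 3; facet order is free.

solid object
 facet normal 0.114 0.979 0.171
  outer loop
   vertex 3.8 3.8 5.6
   vertex 4.9 4.6 0.3
   vertex 0.6 4.7 2.6
  endloop
 endfacet
 facet normal -0.686 -0.389 0.615
  outer loop
   vertex 3.8 3.8 5.6
   vertex 0.6 4.7 2.6
   vertex 2.8 0.5 2.4
  endloop
 endfacet
 facet normal -0.471 0.035 -0.882
  outer loop
   vertex 4.6 0.6 0.3
   vertex 0.6 4.7 2.6
   vertex 4.9 4.6 0.3
  endloop
 endfacet
 facet normal -0.706 -0.340 -0.621
  outer loop
   vertex 4.6 0.6 0.3
   vertex 2.8 0.5 2.4
   vertex 0.6 4.7 2.6
  endloop
 endfacet
 facet normal 0.568 -0.655 0.498
  outer loop
   vertex 4.1 3.3 4.6
   vertex 3.8 3.8 5.6
   vertex 2.8 0.5 2.4
  endloop
 endfacet
 facet normal 0.592 -0.650 0.477
  outer loop
   vertex 4.1 3.3 4.6
   vertex 2.8 0.5 2.4
   vertex 4.6 0.6 0.3
  endloop
 endfacet
 facet normal 0.966 0.137 0.221
  outer loop
   vertex 4.1 3.3 4.6
   vertex 4.9 4.6 0.3
   vertex 3.8 3.8 5.6
  endloop
 endfacet
 facet normal 0.984 -0.074 0.161
  outer loop
   vertex 4.1 3.3 4.6
   vertex 4.6 0.6 0.3
   vertex 4.9 4.6 0.3
  endloop
 endfacet
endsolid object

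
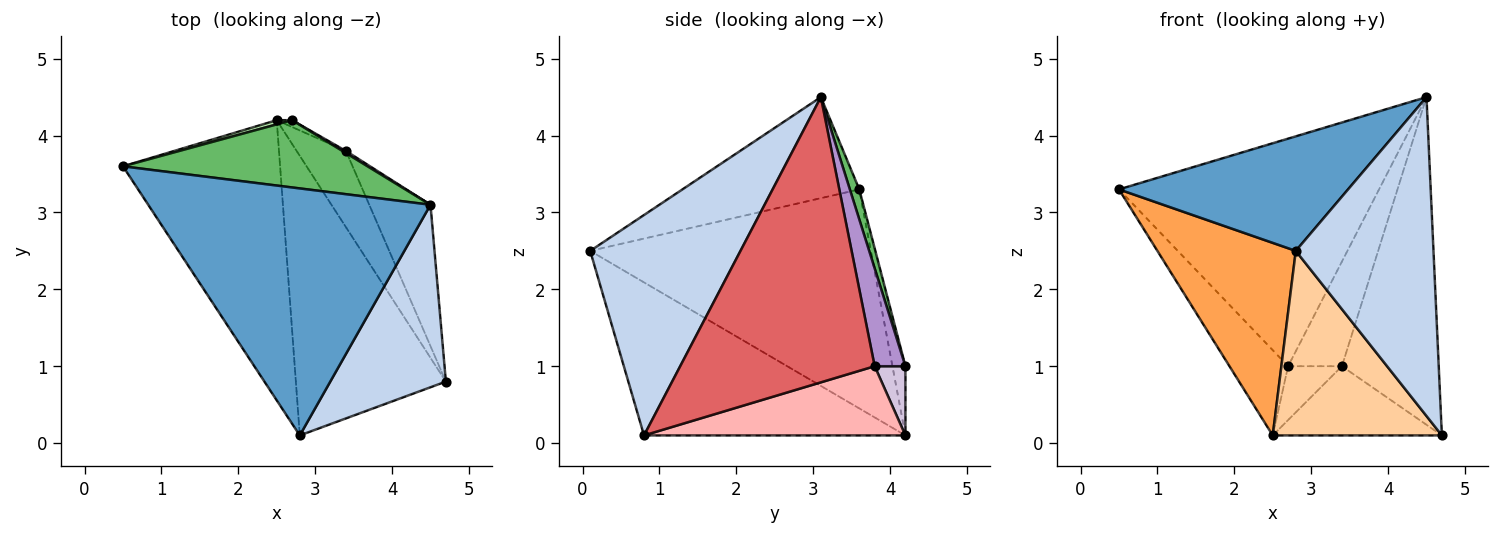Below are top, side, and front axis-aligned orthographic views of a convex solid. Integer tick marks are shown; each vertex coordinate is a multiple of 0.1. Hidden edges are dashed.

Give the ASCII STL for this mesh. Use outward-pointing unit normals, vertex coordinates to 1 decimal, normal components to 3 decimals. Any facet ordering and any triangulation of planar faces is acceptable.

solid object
 facet normal -0.309 -0.400 0.863
  outer loop
   vertex 2.8 0.1 2.5
   vertex 4.5 3.1 4.5
   vertex 0.5 3.6 3.3
  endloop
 endfacet
 facet normal 0.688 -0.630 0.361
  outer loop
   vertex 2.8 0.1 2.5
   vertex 4.7 0.8 0.1
   vertex 4.5 3.1 4.5
  endloop
 endfacet
 facet normal -0.754 -0.372 -0.541
  outer loop
   vertex 2.8 0.1 2.5
   vertex 0.5 3.6 3.3
   vertex 2.5 4.2 0.1
  endloop
 endfacet
 facet normal -0.648 -0.419 -0.636
  outer loop
   vertex 2.8 0.1 2.5
   vertex 2.5 4.2 0.1
   vertex 4.7 0.8 0.1
  endloop
 endfacet
 facet normal 0.035 0.958 0.283
  outer loop
   vertex 2.7 4.2 1.0
   vertex 0.5 3.6 3.3
   vertex 4.5 3.1 4.5
  endloop
 endfacet
 facet normal -0.216 0.975 0.048
  outer loop
   vertex 2.7 4.2 1.0
   vertex 2.5 4.2 0.1
   vertex 0.5 3.6 3.3
  endloop
 endfacet
 facet normal 0.879 0.438 -0.189
  outer loop
   vertex 3.4 3.8 1.0
   vertex 4.5 3.1 4.5
   vertex 4.7 0.8 0.1
  endloop
 endfacet
 facet normal 0.721 0.466 -0.513
  outer loop
   vertex 3.4 3.8 1.0
   vertex 4.7 0.8 0.1
   vertex 2.5 4.2 0.1
  endloop
 endfacet
 facet normal 0.496 0.868 0.018
  outer loop
   vertex 3.4 3.8 1.0
   vertex 2.7 4.2 1.0
   vertex 4.5 3.1 4.5
  endloop
 endfacet
 facet normal 0.493 0.863 -0.110
  outer loop
   vertex 3.4 3.8 1.0
   vertex 2.5 4.2 0.1
   vertex 2.7 4.2 1.0
  endloop
 endfacet
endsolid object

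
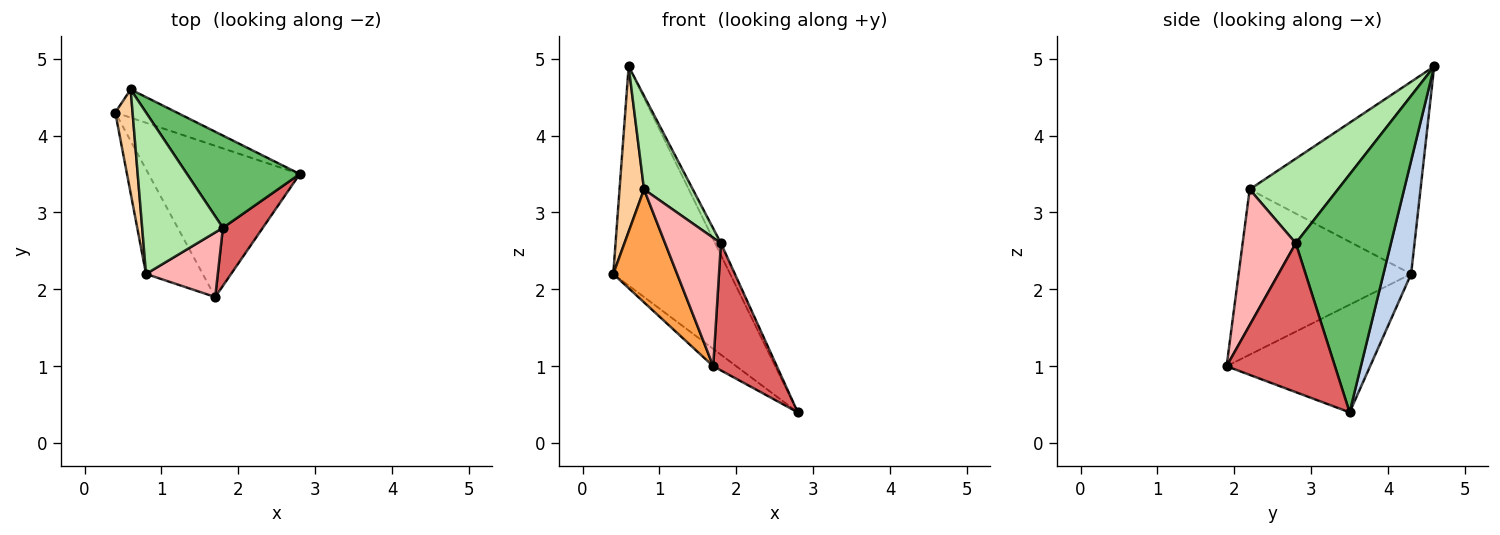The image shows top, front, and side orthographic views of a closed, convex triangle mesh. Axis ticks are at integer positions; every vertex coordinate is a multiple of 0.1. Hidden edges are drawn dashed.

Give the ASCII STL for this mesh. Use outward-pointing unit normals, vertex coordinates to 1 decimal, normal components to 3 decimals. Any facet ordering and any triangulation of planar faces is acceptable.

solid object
 facet normal -0.577 0.093 -0.811
  outer loop
   vertex 1.7 1.9 1.0
   vertex 0.4 4.3 2.2
   vertex 2.8 3.5 0.4
  endloop
 endfacet
 facet normal 0.229 0.966 -0.124
  outer loop
   vertex 0.6 4.6 4.9
   vertex 2.8 3.5 0.4
   vertex 0.4 4.3 2.2
  endloop
 endfacet
 facet normal -0.893 -0.330 -0.306
  outer loop
   vertex 0.8 2.2 3.3
   vertex 0.4 4.3 2.2
   vertex 1.7 1.9 1.0
  endloop
 endfacet
 facet normal -0.986 -0.141 0.089
  outer loop
   vertex 0.8 2.2 3.3
   vertex 0.6 4.6 4.9
   vertex 0.4 4.3 2.2
  endloop
 endfacet
 facet normal 0.902 0.055 0.428
  outer loop
   vertex 1.8 2.8 2.6
   vertex 2.8 3.5 0.4
   vertex 0.6 4.6 4.9
  endloop
 endfacet
 facet normal 0.672 -0.371 0.641
  outer loop
   vertex 1.8 2.8 2.6
   vertex 0.6 4.6 4.9
   vertex 0.8 2.2 3.3
  endloop
 endfacet
 facet normal 0.840 -0.493 0.225
  outer loop
   vertex 1.8 2.8 2.6
   vertex 1.7 1.9 1.0
   vertex 2.8 3.5 0.4
  endloop
 endfacet
 facet normal 0.648 -0.680 0.342
  outer loop
   vertex 1.8 2.8 2.6
   vertex 0.8 2.2 3.3
   vertex 1.7 1.9 1.0
  endloop
 endfacet
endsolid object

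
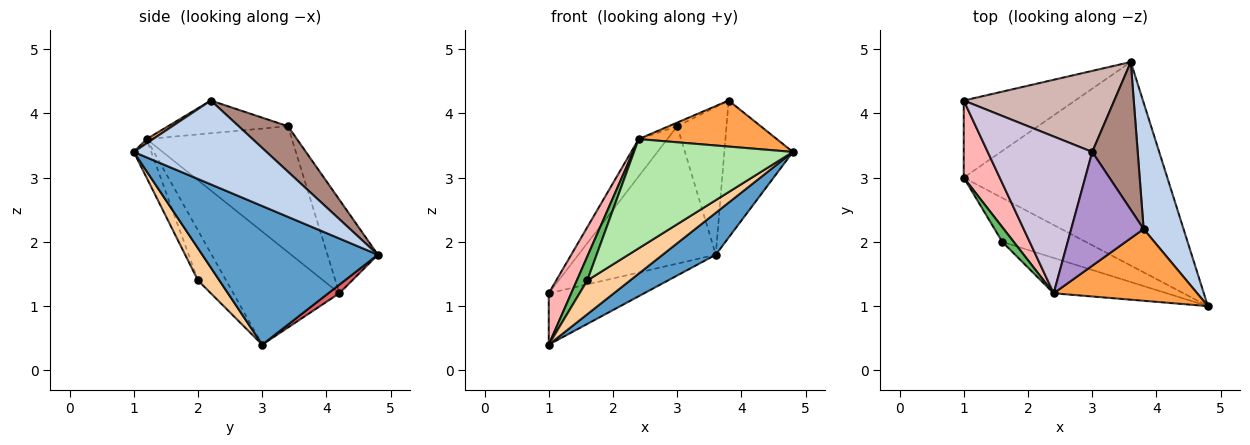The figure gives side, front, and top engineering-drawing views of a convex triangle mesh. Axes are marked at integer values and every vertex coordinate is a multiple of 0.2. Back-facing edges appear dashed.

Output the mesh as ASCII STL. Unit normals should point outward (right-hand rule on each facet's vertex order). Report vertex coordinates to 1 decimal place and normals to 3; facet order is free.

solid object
 facet normal 0.555 -0.168 -0.815
  outer loop
   vertex 3.6 4.8 1.8
   vertex 4.8 1.0 3.4
   vertex 1.0 3.0 0.4
  endloop
 endfacet
 facet normal 0.818 0.422 0.389
  outer loop
   vertex 3.8 2.2 4.2
   vertex 4.8 1.0 3.4
   vertex 3.6 4.8 1.8
  endloop
 endfacet
 facet normal 0.025 -0.540 0.841
  outer loop
   vertex 2.4 1.2 3.6
   vertex 4.8 1.0 3.4
   vertex 3.8 2.2 4.2
  endloop
 endfacet
 facet normal 0.292 -0.583 -0.758
  outer loop
   vertex 1.6 2.0 1.4
   vertex 1.0 3.0 0.4
   vertex 4.8 1.0 3.4
  endloop
 endfacet
 facet normal -0.917 -0.340 0.210
  outer loop
   vertex 1.6 2.0 1.4
   vertex 2.4 1.2 3.6
   vertex 1.0 3.0 0.4
  endloop
 endfacet
 facet normal -0.104 -0.946 -0.306
  outer loop
   vertex 1.6 2.0 1.4
   vertex 4.8 1.0 3.4
   vertex 2.4 1.2 3.6
  endloop
 endfacet
 facet normal 0.064 0.554 -0.830
  outer loop
   vertex 1.0 4.2 1.2
   vertex 3.6 4.8 1.8
   vertex 1.0 3.0 0.4
  endloop
 endfacet
 facet normal -0.934 -0.198 0.297
  outer loop
   vertex 1.0 4.2 1.2
   vertex 1.0 3.0 0.4
   vertex 2.4 1.2 3.6
  endloop
 endfacet
 facet normal -0.411 0.029 0.911
  outer loop
   vertex 3.0 3.4 3.8
   vertex 2.4 1.2 3.6
   vertex 3.8 2.2 4.2
  endloop
 endfacet
 facet normal -0.761 0.150 0.631
  outer loop
   vertex 3.0 3.4 3.8
   vertex 1.0 4.2 1.2
   vertex 2.4 1.2 3.6
  endloop
 endfacet
 facet normal 0.577 0.577 0.577
  outer loop
   vertex 3.0 3.4 3.8
   vertex 3.8 2.2 4.2
   vertex 3.6 4.8 1.8
  endloop
 endfacet
 facet normal -0.301 0.821 0.484
  outer loop
   vertex 3.0 3.4 3.8
   vertex 3.6 4.8 1.8
   vertex 1.0 4.2 1.2
  endloop
 endfacet
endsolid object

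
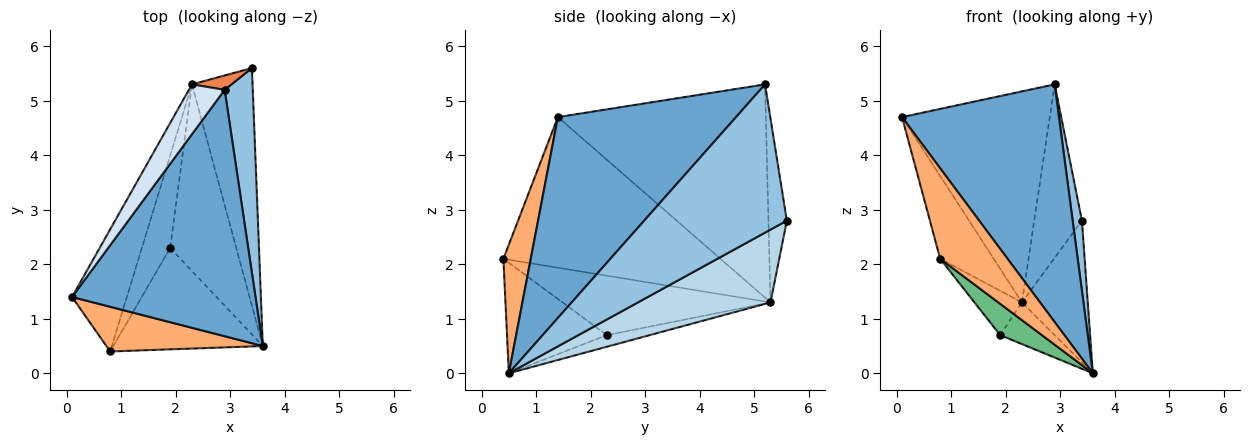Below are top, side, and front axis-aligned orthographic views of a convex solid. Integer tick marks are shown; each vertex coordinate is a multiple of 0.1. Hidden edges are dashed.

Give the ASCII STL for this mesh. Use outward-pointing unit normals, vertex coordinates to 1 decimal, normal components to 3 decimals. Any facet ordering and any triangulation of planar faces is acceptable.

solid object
 facet normal 0.619 -0.545 0.565
  outer loop
   vertex 2.9 5.2 5.3
   vertex 0.1 1.4 4.7
   vertex 3.6 0.5 0.0
  endloop
 endfacet
 facet normal 0.981 -0.064 0.186
  outer loop
   vertex 2.9 5.2 5.3
   vertex 3.6 0.5 0.0
   vertex 3.4 5.6 2.8
  endloop
 endfacet
 facet normal 0.718 0.356 -0.598
  outer loop
   vertex 2.3 5.3 1.3
   vertex 3.4 5.6 2.8
   vertex 3.6 0.5 0.0
  endloop
 endfacet
 facet normal -0.808 0.574 0.136
  outer loop
   vertex 2.3 5.3 1.3
   vertex 0.1 1.4 4.7
   vertex 2.9 5.2 5.3
  endloop
 endfacet
 facet normal -0.359 0.930 0.077
  outer loop
   vertex 2.3 5.3 1.3
   vertex 2.9 5.2 5.3
   vertex 3.4 5.6 2.8
  endloop
 endfacet
 facet normal 0.342 -0.842 0.416
  outer loop
   vertex 0.8 0.4 2.1
   vertex 3.6 0.5 0.0
   vertex 0.1 1.4 4.7
  endloop
 endfacet
 facet normal -0.915 0.226 -0.333
  outer loop
   vertex 0.8 0.4 2.1
   vertex 0.1 1.4 4.7
   vertex 2.3 5.3 1.3
  endloop
 endfacet
 facet normal -0.169 0.215 -0.962
  outer loop
   vertex 1.9 2.3 0.7
   vertex 2.3 5.3 1.3
   vertex 3.6 0.5 0.0
  endloop
 endfacet
 facet normal -0.577 -0.241 -0.780
  outer loop
   vertex 1.9 2.3 0.7
   vertex 3.6 0.5 0.0
   vertex 0.8 0.4 2.1
  endloop
 endfacet
 facet normal -0.884 0.202 -0.421
  outer loop
   vertex 1.9 2.3 0.7
   vertex 0.8 0.4 2.1
   vertex 2.3 5.3 1.3
  endloop
 endfacet
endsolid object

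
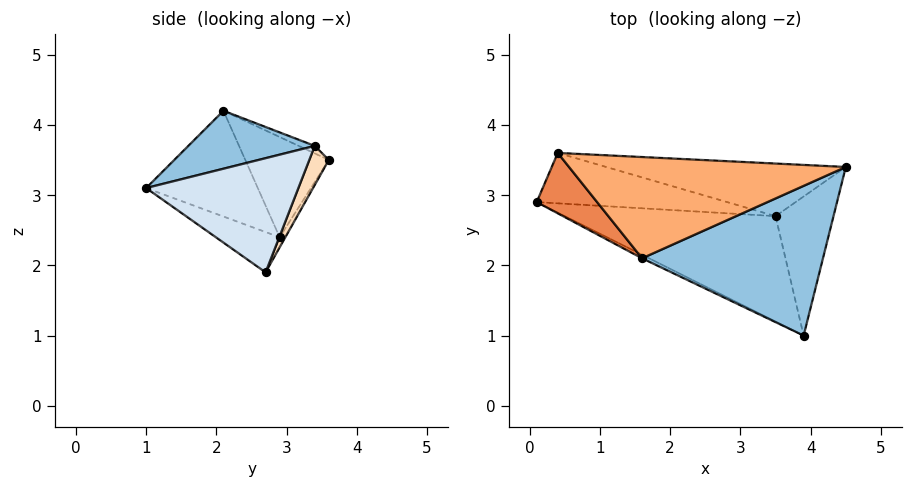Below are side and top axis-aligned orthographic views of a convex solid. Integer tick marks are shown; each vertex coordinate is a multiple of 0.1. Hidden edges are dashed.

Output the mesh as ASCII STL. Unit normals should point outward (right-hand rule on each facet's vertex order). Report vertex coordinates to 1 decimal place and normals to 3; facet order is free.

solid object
 facet normal -0.443 -0.896 -0.029
  outer loop
   vertex 1.6 2.1 4.2
   vertex 0.1 2.9 2.4
   vertex 3.9 1.0 3.1
  endloop
 endfacet
 facet normal 0.291 -0.300 0.908
  outer loop
   vertex 1.6 2.1 4.2
   vertex 3.9 1.0 3.1
   vertex 4.5 3.4 3.7
  endloop
 endfacet
 facet normal -0.151 -0.594 -0.790
  outer loop
   vertex 3.5 2.7 1.9
   vertex 3.9 1.0 3.1
   vertex 0.1 2.9 2.4
  endloop
 endfacet
 facet normal 0.886 -0.109 -0.450
  outer loop
   vertex 3.5 2.7 1.9
   vertex 4.5 3.4 3.7
   vertex 3.9 1.0 3.1
  endloop
 endfacet
 facet normal -0.783 -0.406 0.472
  outer loop
   vertex 0.4 3.6 3.5
   vertex 0.1 2.9 2.4
   vertex 1.6 2.1 4.2
  endloop
 endfacet
 facet normal -0.025 0.406 0.913
  outer loop
   vertex 0.4 3.6 3.5
   vertex 1.6 2.1 4.2
   vertex 4.5 3.4 3.7
  endloop
 endfacet
 facet normal -0.028 0.847 -0.531
  outer loop
   vertex 0.4 3.6 3.5
   vertex 3.5 2.7 1.9
   vertex 0.1 2.9 2.4
  endloop
 endfacet
 facet normal 0.064 0.918 -0.392
  outer loop
   vertex 0.4 3.6 3.5
   vertex 4.5 3.4 3.7
   vertex 3.5 2.7 1.9
  endloop
 endfacet
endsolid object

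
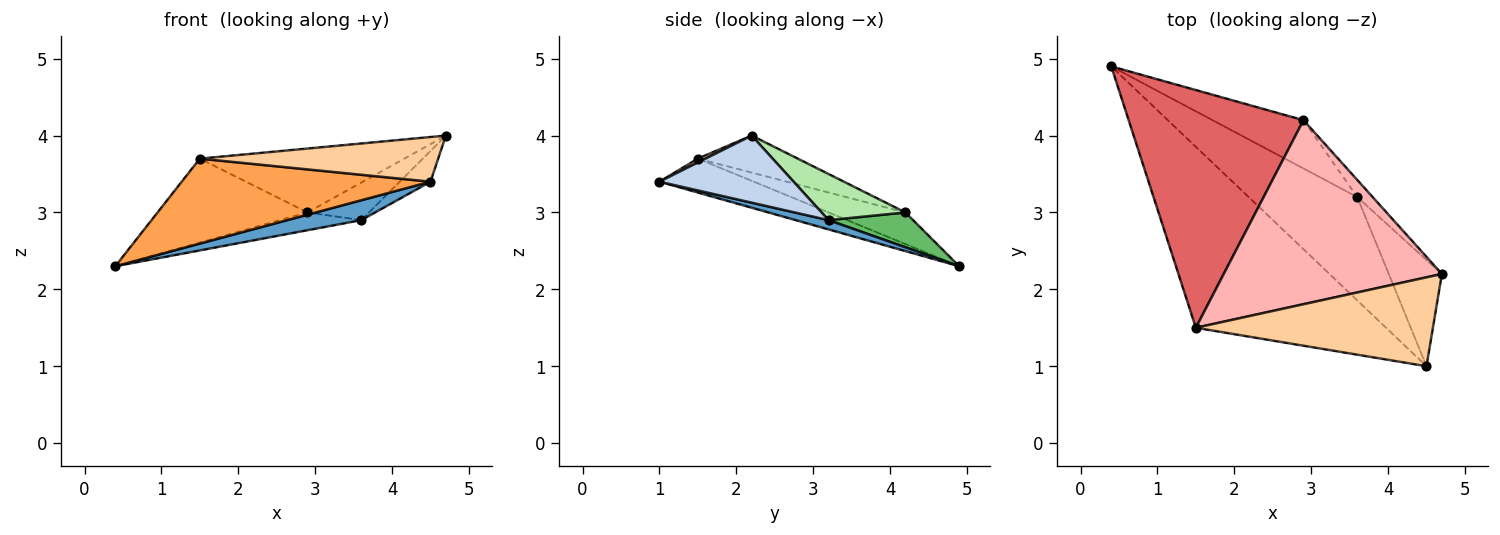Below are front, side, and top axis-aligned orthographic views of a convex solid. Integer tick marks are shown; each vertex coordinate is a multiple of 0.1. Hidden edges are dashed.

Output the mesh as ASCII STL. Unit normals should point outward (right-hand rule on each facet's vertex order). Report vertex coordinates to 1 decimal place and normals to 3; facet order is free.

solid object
 facet normal 0.083 -0.188 -0.979
  outer loop
   vertex 3.6 3.2 2.9
   vertex 4.5 1.0 3.4
   vertex 0.4 4.9 2.3
  endloop
 endfacet
 facet normal 0.772 0.177 -0.611
  outer loop
   vertex 3.6 3.2 2.9
   vertex 4.7 2.2 4.0
   vertex 4.5 1.0 3.4
  endloop
 endfacet
 facet normal -0.159 -0.420 -0.894
  outer loop
   vertex 1.5 1.5 3.7
   vertex 0.4 4.9 2.3
   vertex 4.5 1.0 3.4
  endloop
 endfacet
 facet normal 0.014 -0.449 0.893
  outer loop
   vertex 1.5 1.5 3.7
   vertex 4.5 1.0 3.4
   vertex 4.7 2.2 4.0
  endloop
 endfacet
 facet normal 0.338 0.325 -0.883
  outer loop
   vertex 2.9 4.2 3.0
   vertex 3.6 3.2 2.9
   vertex 0.4 4.9 2.3
  endloop
 endfacet
 facet normal 0.779 0.571 -0.260
  outer loop
   vertex 2.9 4.2 3.0
   vertex 4.7 2.2 4.0
   vertex 3.6 3.2 2.9
  endloop
 endfacet
 facet normal -0.168 0.328 0.929
  outer loop
   vertex 2.9 4.2 3.0
   vertex 0.4 4.9 2.3
   vertex 1.5 1.5 3.7
  endloop
 endfacet
 facet normal -0.158 0.324 0.933
  outer loop
   vertex 2.9 4.2 3.0
   vertex 1.5 1.5 3.7
   vertex 4.7 2.2 4.0
  endloop
 endfacet
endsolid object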